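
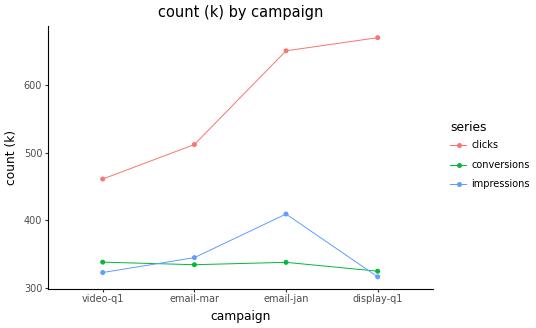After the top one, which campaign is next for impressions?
email-mar

Top 3 for impressions: email-jan ≈ 400, email-mar ≈ 350, video-q1 ≈ 300.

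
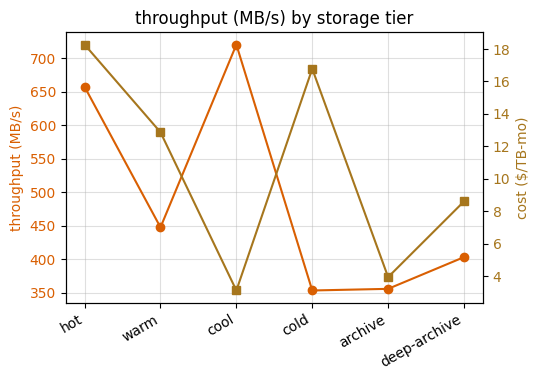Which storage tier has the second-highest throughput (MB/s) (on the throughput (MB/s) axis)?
Top 3 (on the throughput (MB/s) axis): cool ≈ 700, hot ≈ 650, warm ≈ 450.

hot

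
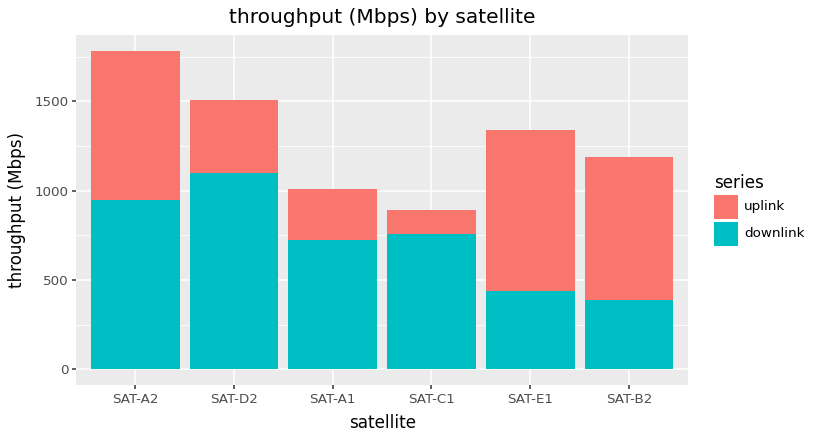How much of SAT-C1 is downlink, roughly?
downlink top ≈ 800, bottom ≈ 0; segment ≈ 800.

≈ 800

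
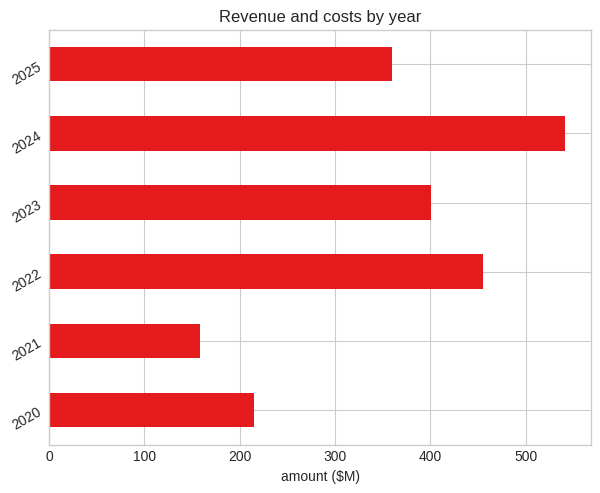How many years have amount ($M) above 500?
Above 500: 2024.

1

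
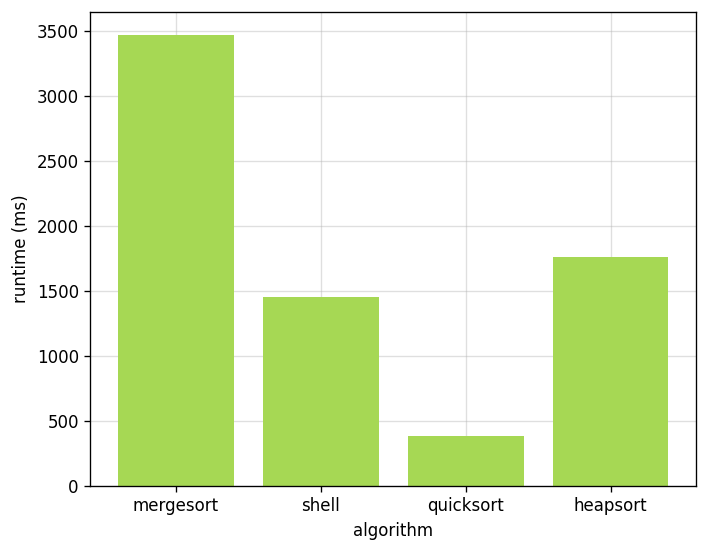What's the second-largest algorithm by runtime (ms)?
heapsort

Top 3: mergesort ≈ 3500, heapsort ≈ 2000, shell ≈ 1500.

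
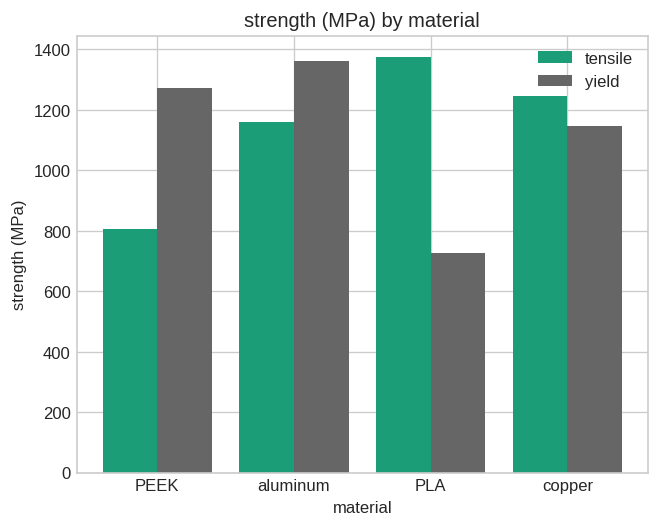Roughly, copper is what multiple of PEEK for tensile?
≈ 1.5×

copper ≈ 1200, PEEK ≈ 800; 1200/800 ≈ 1.5.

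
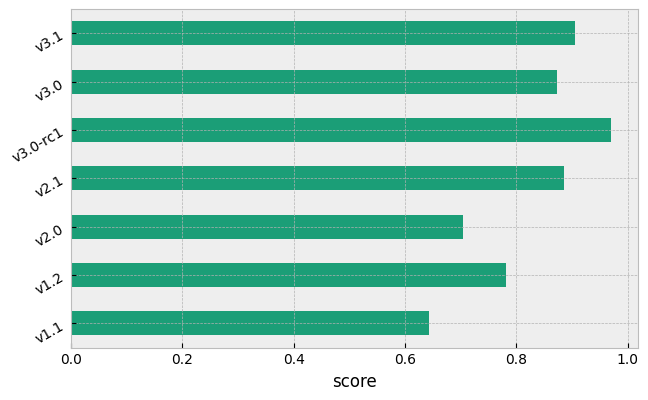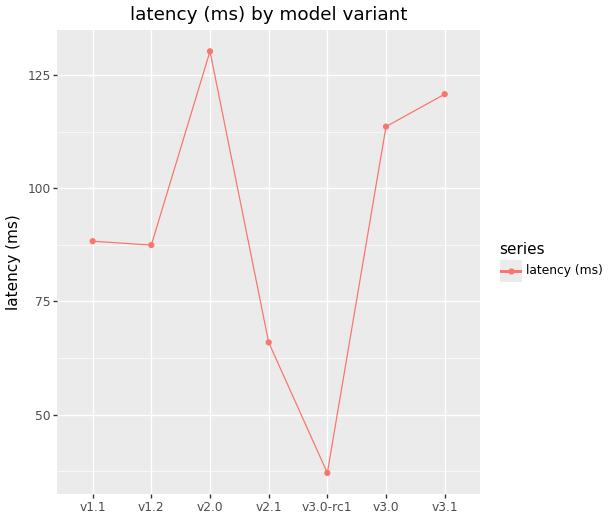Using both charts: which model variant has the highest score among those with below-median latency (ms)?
Chart 2 median latency (ms) ≈ 80; below-median model variants: v1.2, v2.1, v3.0-rc1. Among those, v3.0-rc1 has the highest score (≈ 1).

v3.0-rc1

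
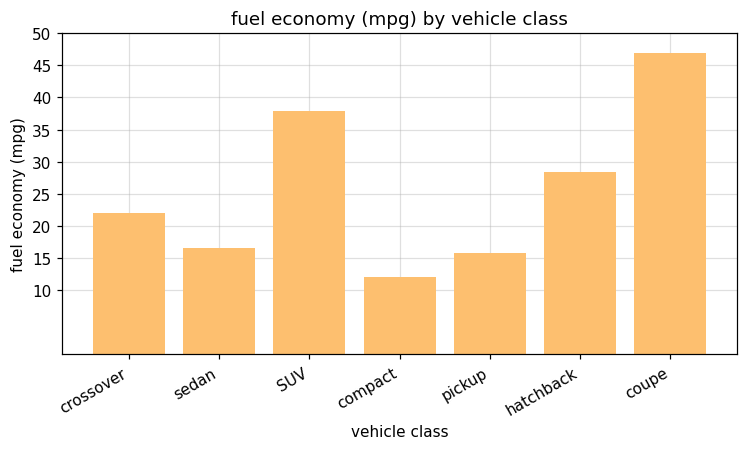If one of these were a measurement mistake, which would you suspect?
coupe

coupe ≈ 45; the rest sit between ≈ 10 and ≈ 40.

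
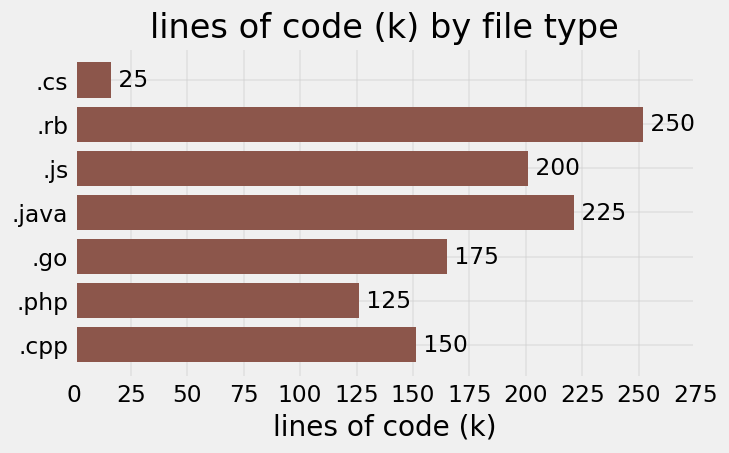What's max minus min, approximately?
≈ 225

Max .rb ≈ 250, min .cs ≈ 25; range ≈ 225.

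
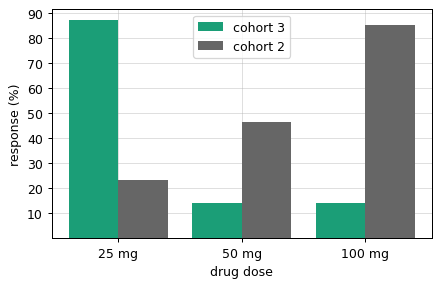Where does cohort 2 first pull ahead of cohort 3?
50 mg

25 mg: cohort 2 ≈ 20 vs cohort 3 ≈ 90 (not yet); 50 mg: cohort 2 ≈ 50 vs cohort 3 ≈ 10 (first crossover).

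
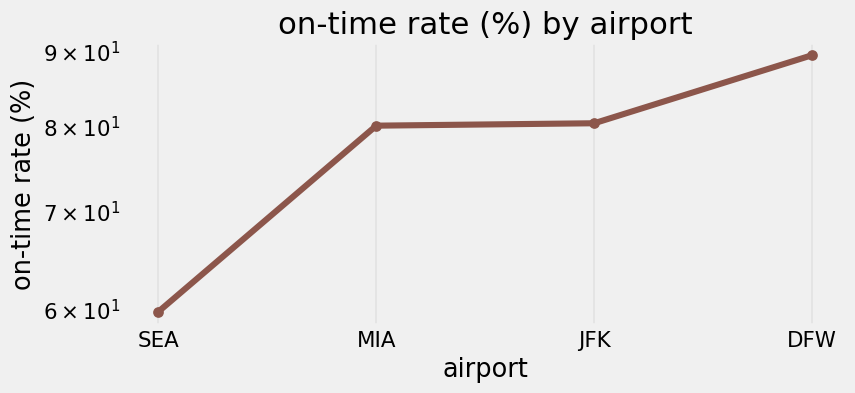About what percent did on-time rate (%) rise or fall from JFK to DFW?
≈ +12.5%

JFK ≈ 80, DFW ≈ 90; (90 − 80) / 80 ≈ +12.5%.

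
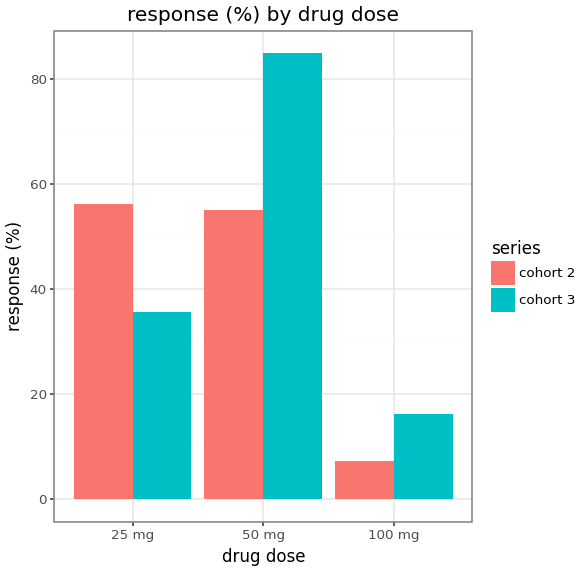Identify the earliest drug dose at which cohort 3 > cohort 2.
50 mg

25 mg: cohort 3 ≈ 40 vs cohort 2 ≈ 60 (not yet); 50 mg: cohort 3 ≈ 90 vs cohort 2 ≈ 60 (first crossover).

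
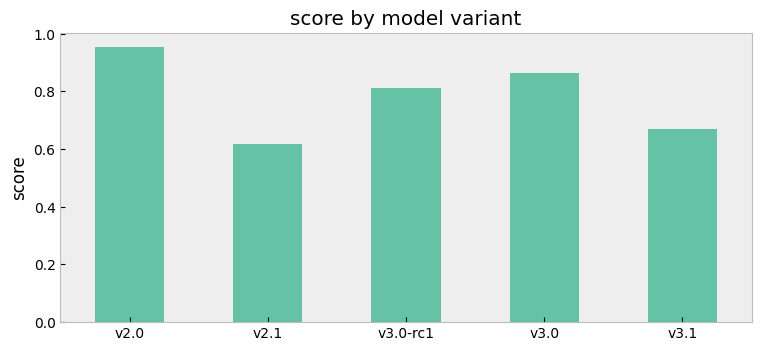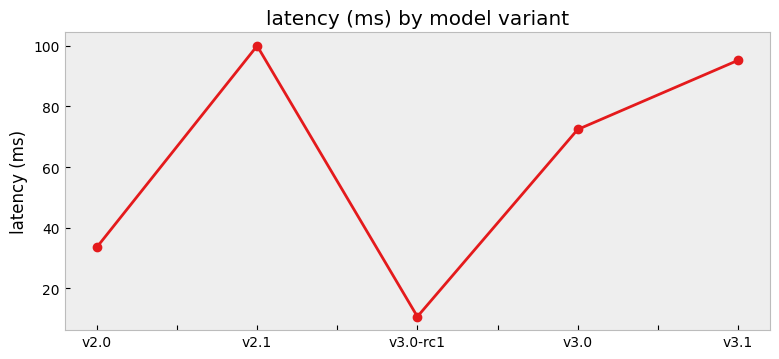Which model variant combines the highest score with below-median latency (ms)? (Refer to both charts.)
Chart 2 median latency (ms) ≈ 70; below-median model variants: v2.0, v3.0-rc1. Among those, v2.0 has the highest score (≈ 1).

v2.0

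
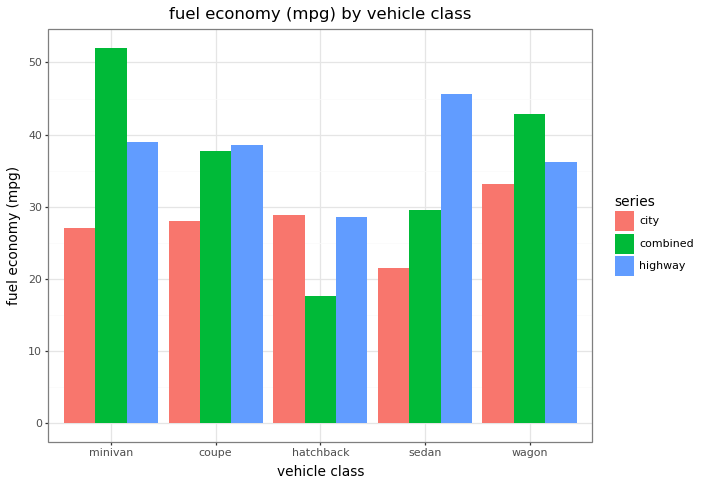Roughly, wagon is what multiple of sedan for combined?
wagon ≈ 45, sedan ≈ 30; 45/30 ≈ 1.5.

≈ 1.5×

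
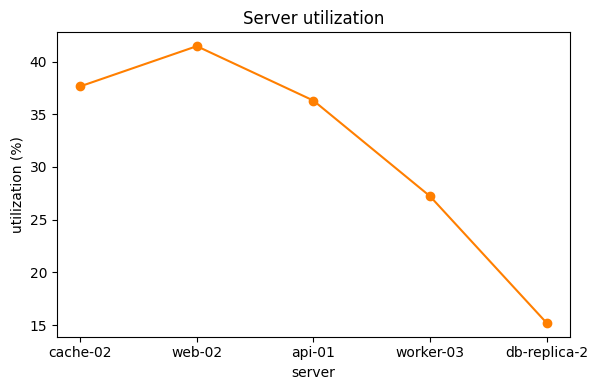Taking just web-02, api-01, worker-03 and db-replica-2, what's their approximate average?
(40 + 35 + 25 + 15) / 4 ≈ 29.

≈ 29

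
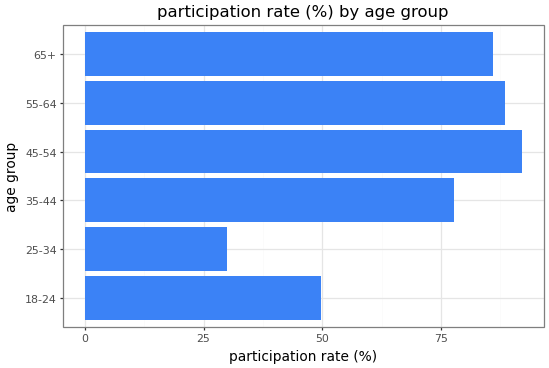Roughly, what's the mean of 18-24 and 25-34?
≈ 40

(50 + 30) / 2 ≈ 40.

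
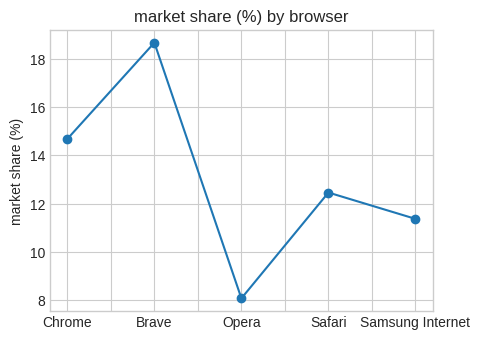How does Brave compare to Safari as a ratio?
≈ 1.58×

Brave ≈ 19, Safari ≈ 12; 19/12 ≈ 1.58.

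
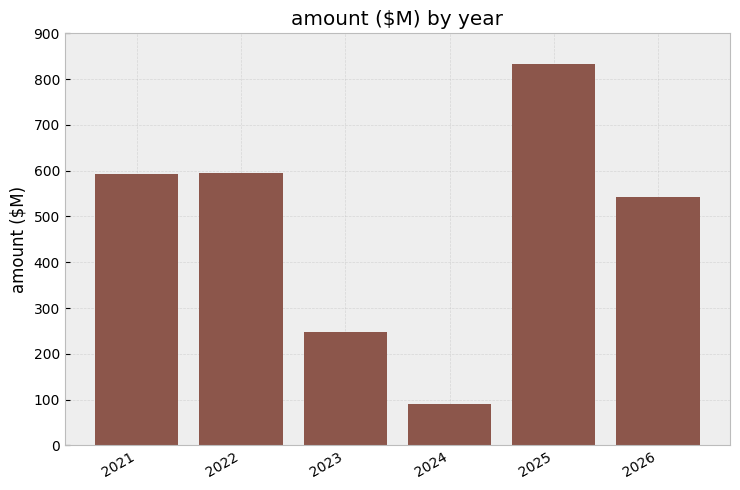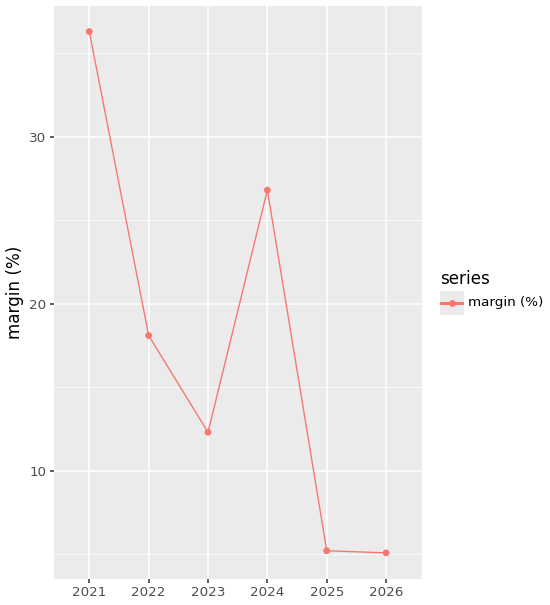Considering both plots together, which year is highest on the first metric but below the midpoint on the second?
2025

Chart 2 median margin (%) ≈ 15; below-median years: 2023, 2025, 2026. Among those, 2025 has the highest amount ($M) (≈ 800).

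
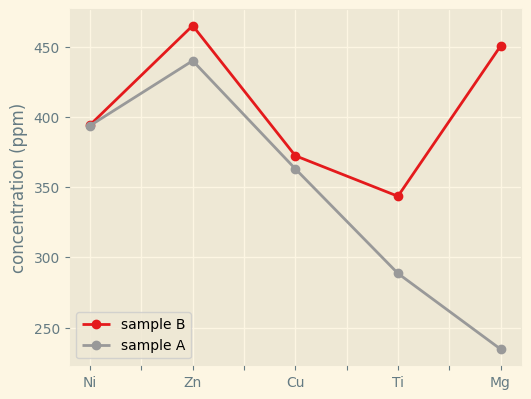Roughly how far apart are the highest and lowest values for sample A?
≈ 200

Max Zn ≈ 440, min Mg ≈ 240; range ≈ 200.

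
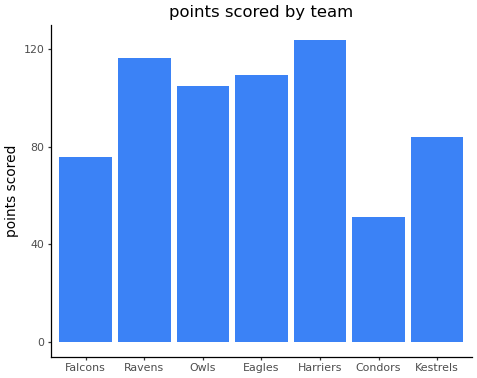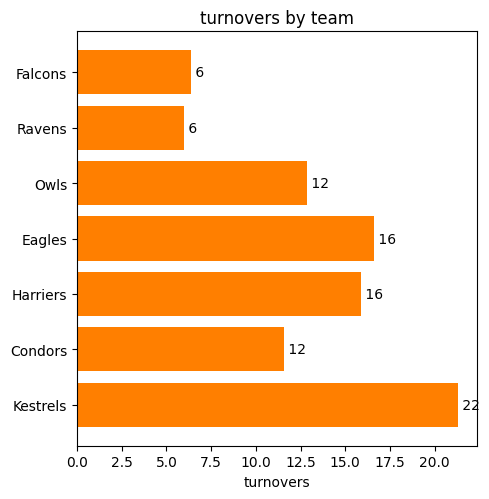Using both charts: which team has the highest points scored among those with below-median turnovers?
Chart 2 median turnovers ≈ 12; below-median teams: Falcons, Ravens, Condors. Among those, Ravens has the highest points scored (≈ 120).

Ravens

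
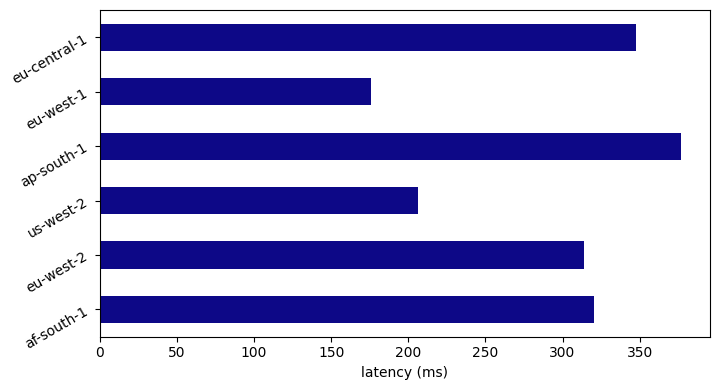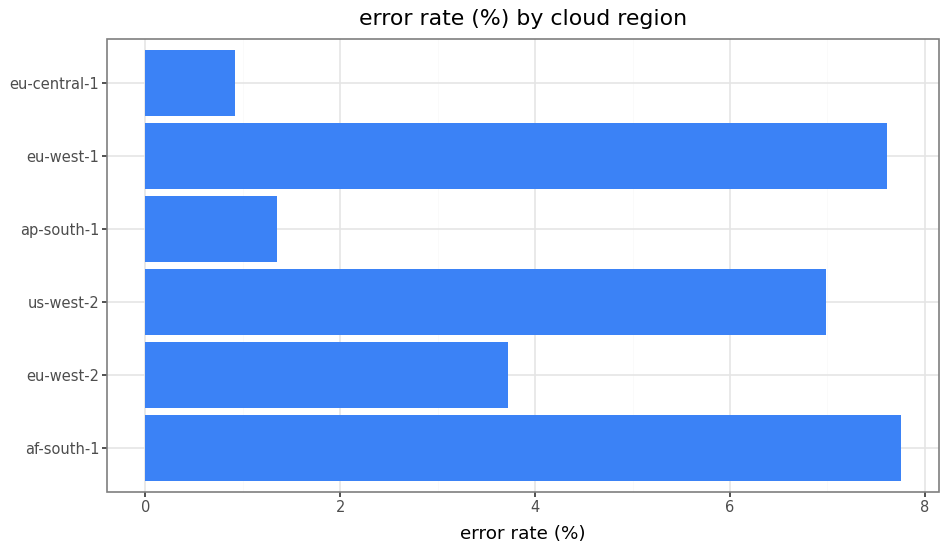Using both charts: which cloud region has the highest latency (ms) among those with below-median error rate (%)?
ap-south-1

Chart 2 median error rate (%) ≈ 5; below-median cloud regions: eu-west-2, ap-south-1, eu-central-1. Among those, ap-south-1 has the highest latency (ms) (≈ 400).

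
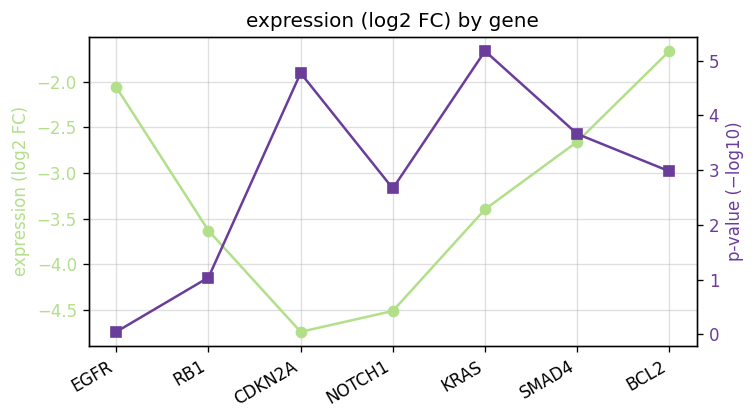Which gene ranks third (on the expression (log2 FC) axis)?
SMAD4

Top 4 (on the expression (log2 FC) axis): BCL2 ≈ -1.5, EGFR ≈ -2.0, SMAD4 ≈ -2.5, KRAS ≈ -3.5.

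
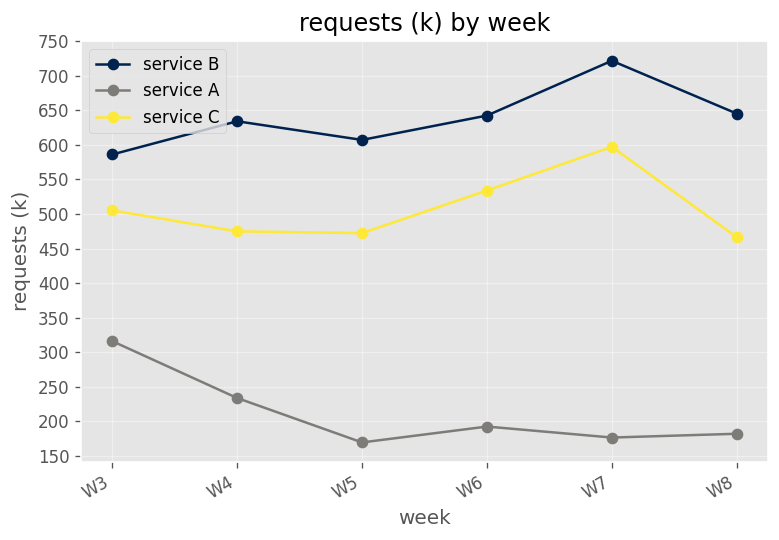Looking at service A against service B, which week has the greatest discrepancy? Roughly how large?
W7, ≈ 500 k

W7: service A ≈ 200, service B ≈ 700 → gap ≈ 500. Next-largest (W8) is only ≈ 450.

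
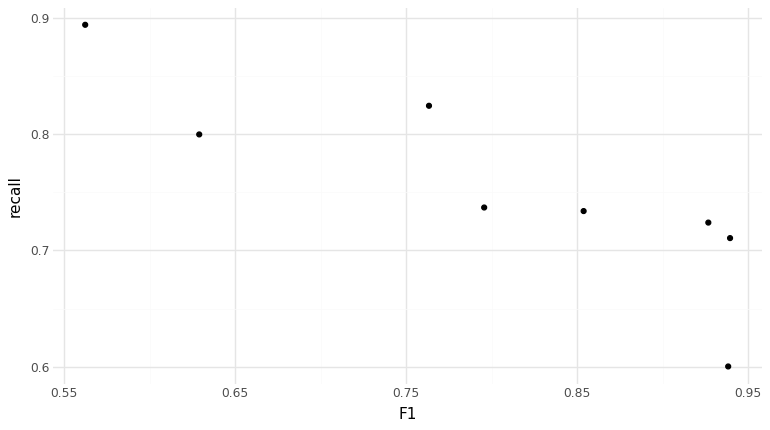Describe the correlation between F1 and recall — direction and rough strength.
Points are negatively correlated; strong (|r| ≈ 0.9).

negative, strong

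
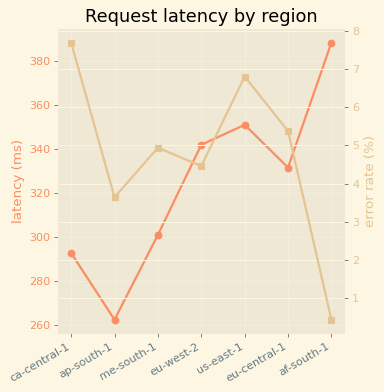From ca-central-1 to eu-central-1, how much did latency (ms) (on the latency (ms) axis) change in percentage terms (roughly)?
ca-central-1 ≈ 300, eu-central-1 ≈ 340; (340 − 300) / 300 ≈ +13.3%.

≈ +13.3%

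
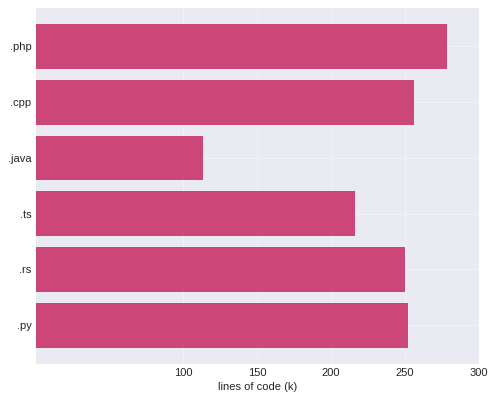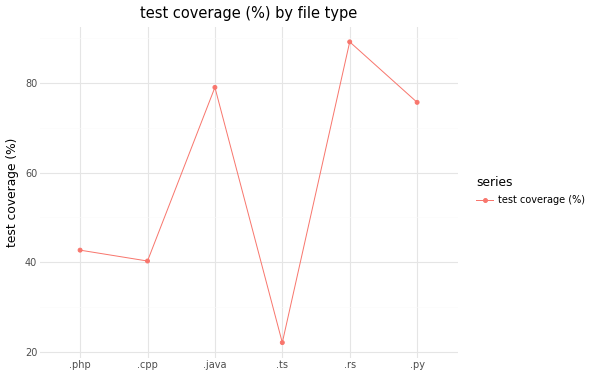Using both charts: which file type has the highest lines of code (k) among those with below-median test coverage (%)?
.php

Chart 2 median test coverage (%) ≈ 60; below-median file types: .php, .cpp, .ts. Among those, .php has the highest lines of code (k) (≈ 300).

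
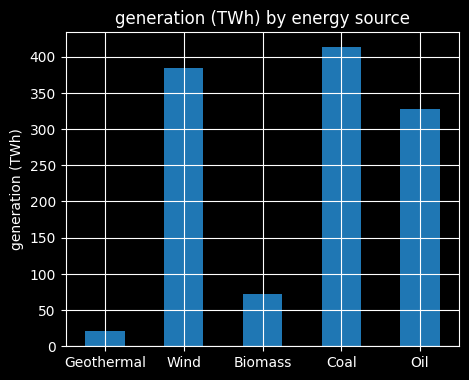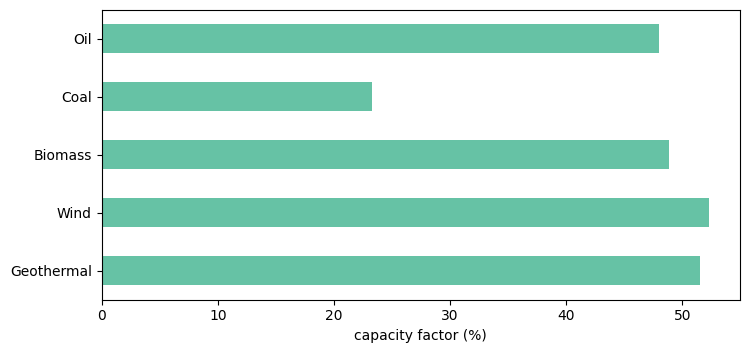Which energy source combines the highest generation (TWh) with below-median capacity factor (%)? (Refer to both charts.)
Coal

Chart 2 median capacity factor (%) ≈ 50; below-median energy sources: Coal, Oil. Among those, Coal has the highest generation (TWh) (≈ 400).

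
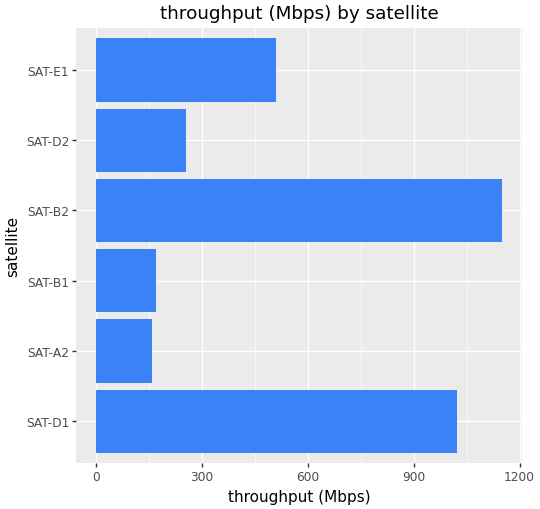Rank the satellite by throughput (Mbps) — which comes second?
SAT-D1

Top 3: SAT-B2 ≈ 1100, SAT-D1 ≈ 1000, SAT-E1 ≈ 500.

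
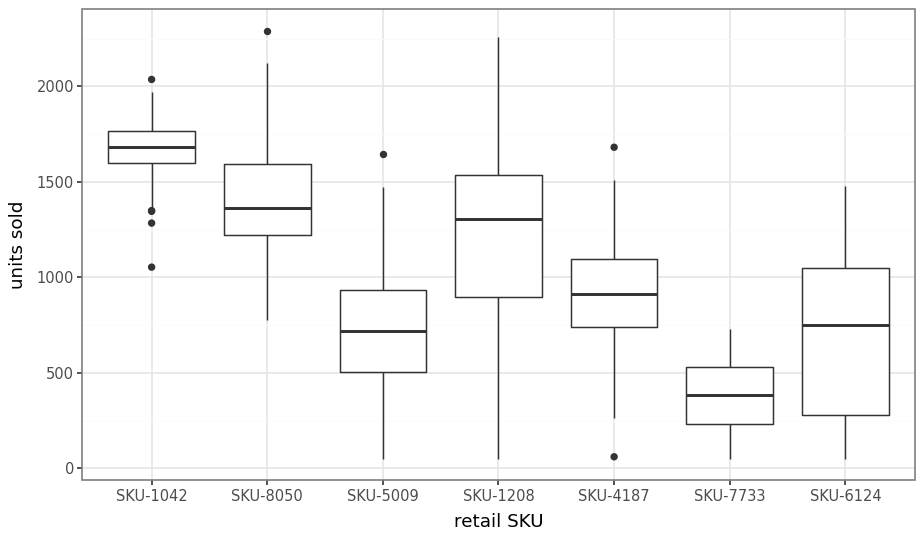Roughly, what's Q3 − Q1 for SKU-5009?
Q3 ≈ 1000, Q1 ≈ 600; IQR ≈ 400.

≈ 400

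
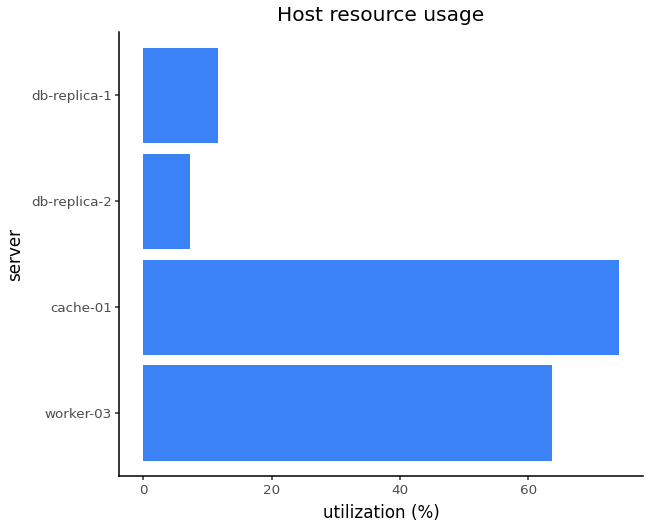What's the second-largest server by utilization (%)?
worker-03

Top 3: cache-01 ≈ 70, worker-03 ≈ 60, db-replica-1 ≈ 10.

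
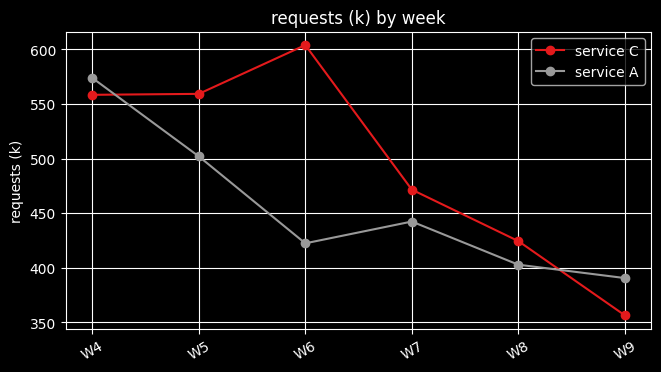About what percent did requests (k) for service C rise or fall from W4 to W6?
≈ +9.1%

W4 ≈ 550, W6 ≈ 600; (600 − 550) / 550 ≈ +9.1%.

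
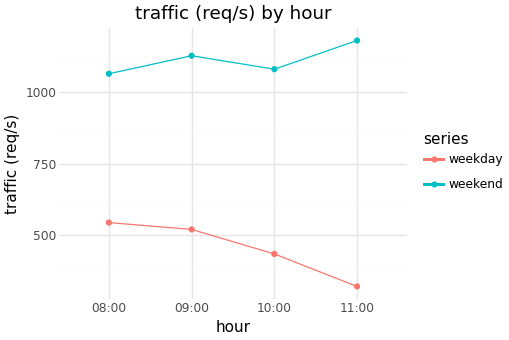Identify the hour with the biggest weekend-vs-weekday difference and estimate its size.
11:00: weekend ≈ 1200, weekday ≈ 300 → gap ≈ 900. Next-largest (10:00) is only ≈ 700.

11:00, ≈ 900 req/s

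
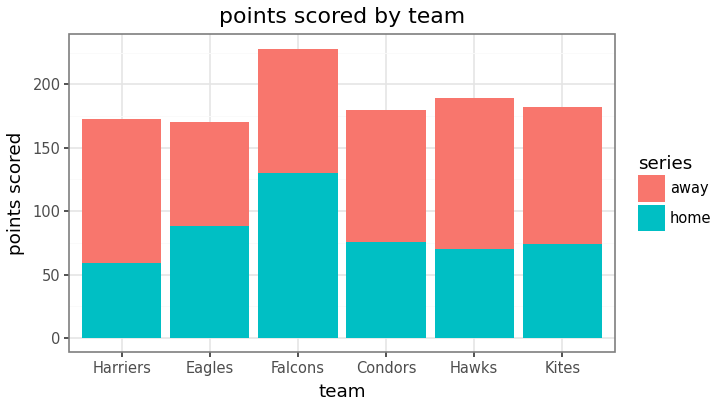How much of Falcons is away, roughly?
≈ 100

away top ≈ 220, bottom ≈ 120; segment ≈ 100.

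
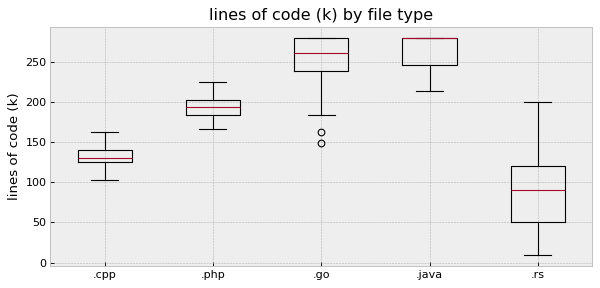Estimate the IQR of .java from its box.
≈ 40

Q3 ≈ 280, Q1 ≈ 240; IQR ≈ 40.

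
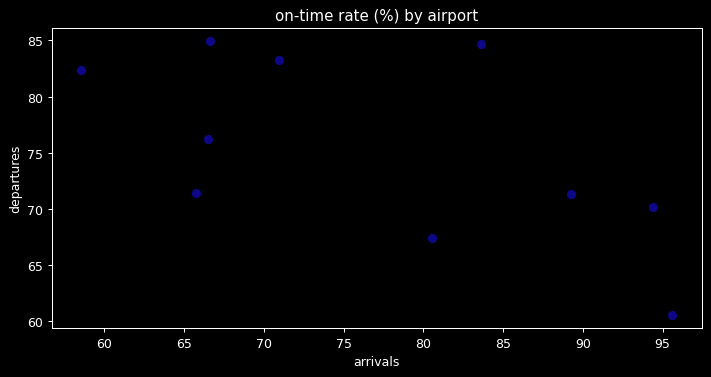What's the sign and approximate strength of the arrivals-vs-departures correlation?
negative, moderate

Points are negatively correlated; moderate (|r| ≈ 0.6).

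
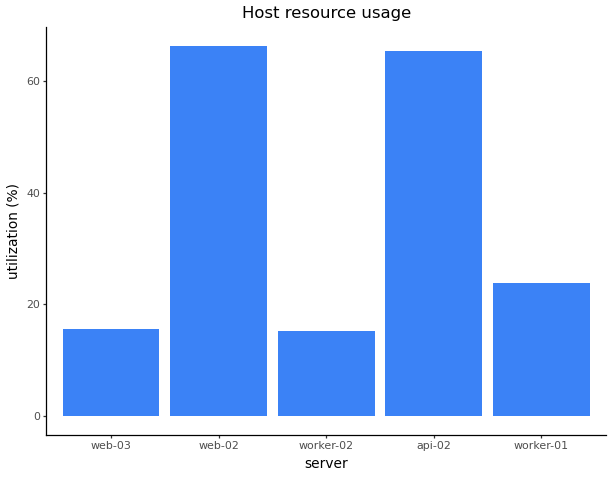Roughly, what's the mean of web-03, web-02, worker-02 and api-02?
(20 + 70 + 20 + 70) / 4 ≈ 45.

≈ 45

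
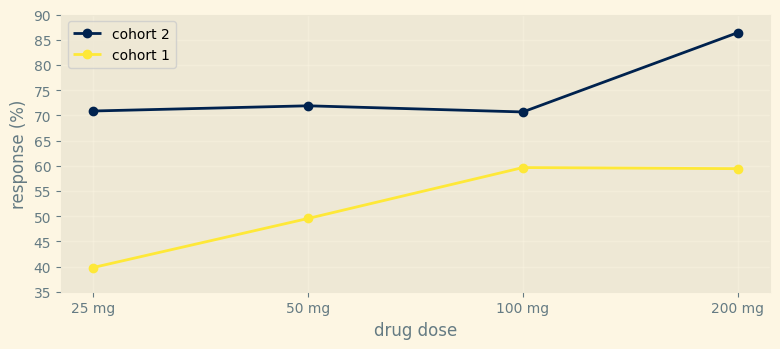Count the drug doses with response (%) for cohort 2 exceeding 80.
1

Above 80: 200 mg.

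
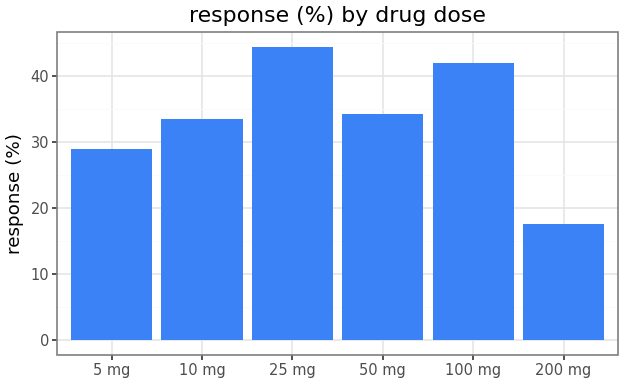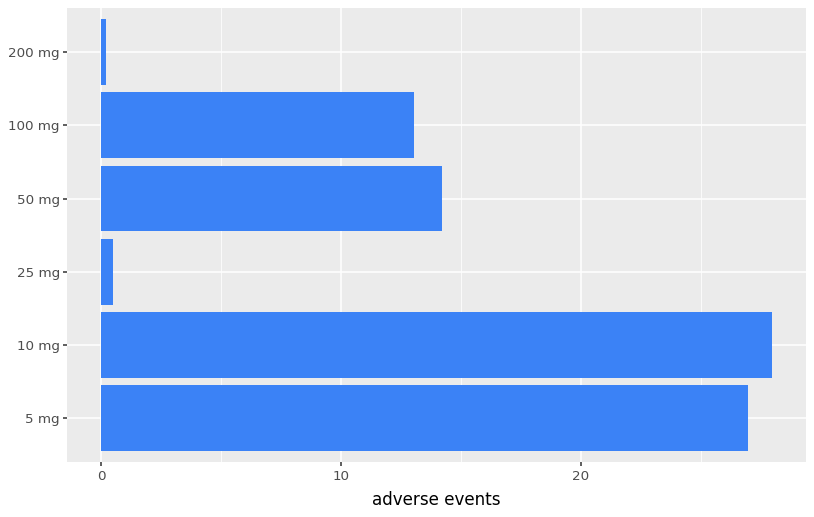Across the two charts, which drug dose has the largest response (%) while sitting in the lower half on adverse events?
25 mg

Chart 2 median adverse events ≈ 15; below-median drug doses: 25 mg, 100 mg, 200 mg. Among those, 25 mg has the highest response (%) (≈ 45).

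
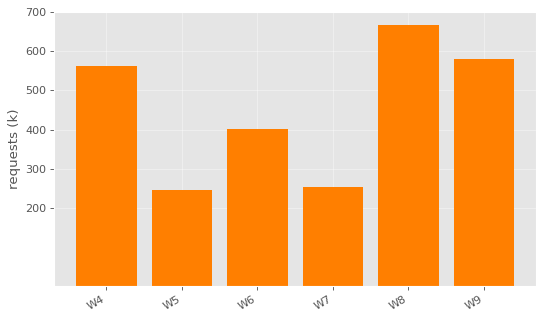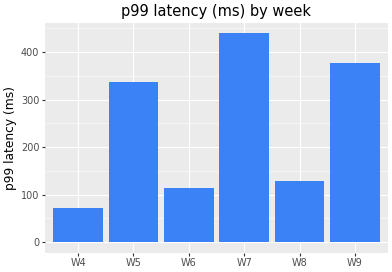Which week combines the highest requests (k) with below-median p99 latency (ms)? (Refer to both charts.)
W8

Chart 2 median p99 latency (ms) ≈ 250; below-median weeks: W4, W6, W8. Among those, W8 has the highest requests (k) (≈ 700).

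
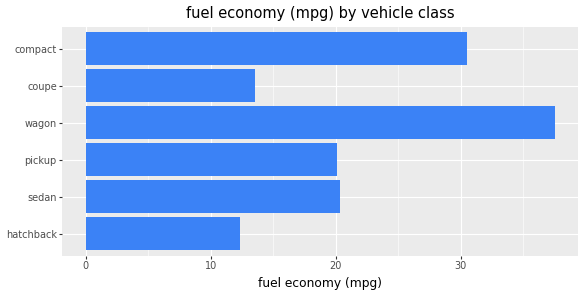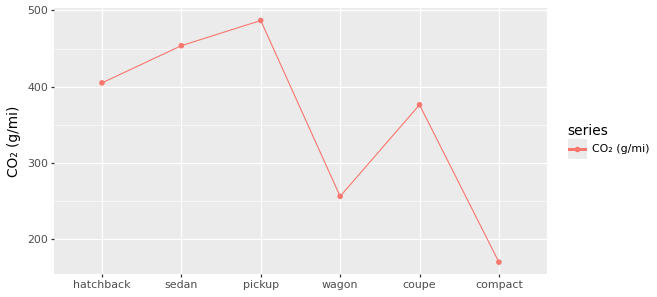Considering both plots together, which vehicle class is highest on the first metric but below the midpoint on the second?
Chart 2 median CO₂ (g/mi) ≈ 400; below-median vehicle classes: wagon, coupe, compact. Among those, wagon has the highest fuel economy (mpg) (≈ 40).

wagon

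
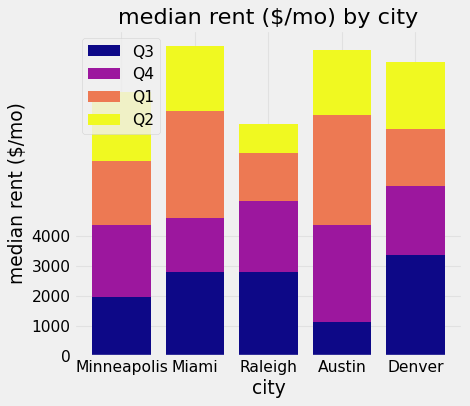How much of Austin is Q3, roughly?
≈ 1000

Q3 top ≈ 1000, bottom ≈ 0; segment ≈ 1000.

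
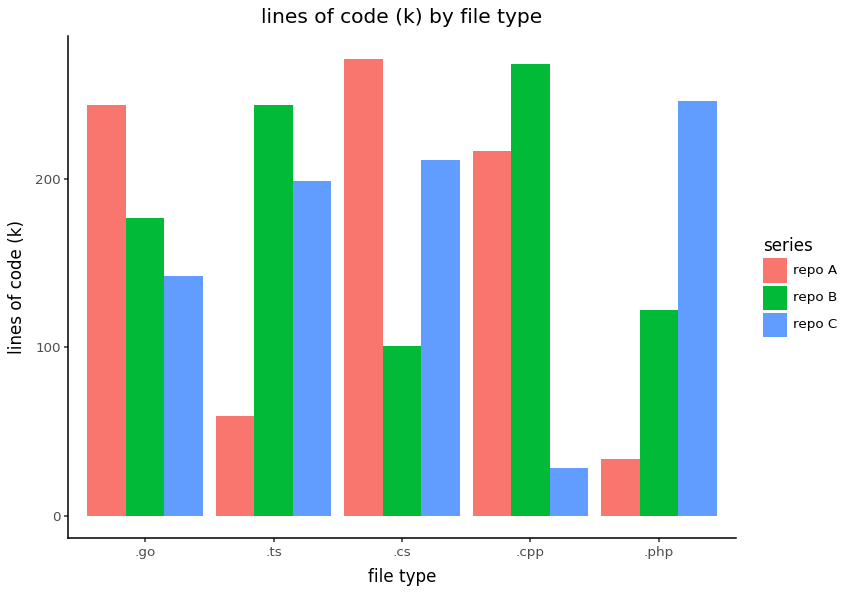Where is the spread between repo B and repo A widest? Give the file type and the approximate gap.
.ts: repo B ≈ 250, repo A ≈ 50 → gap ≈ 200. Next-largest (.cs) is only ≈ 175.

.ts, ≈ 200 k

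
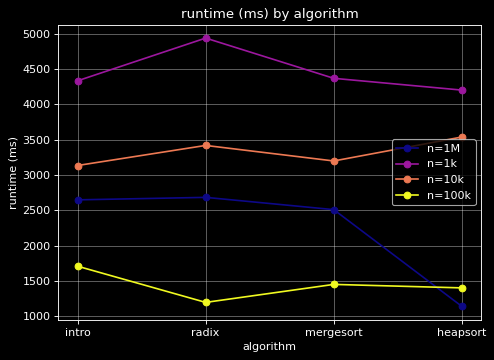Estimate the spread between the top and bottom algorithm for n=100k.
Max intro ≈ 1500, min radix ≈ 1000; range ≈ 500.

≈ 500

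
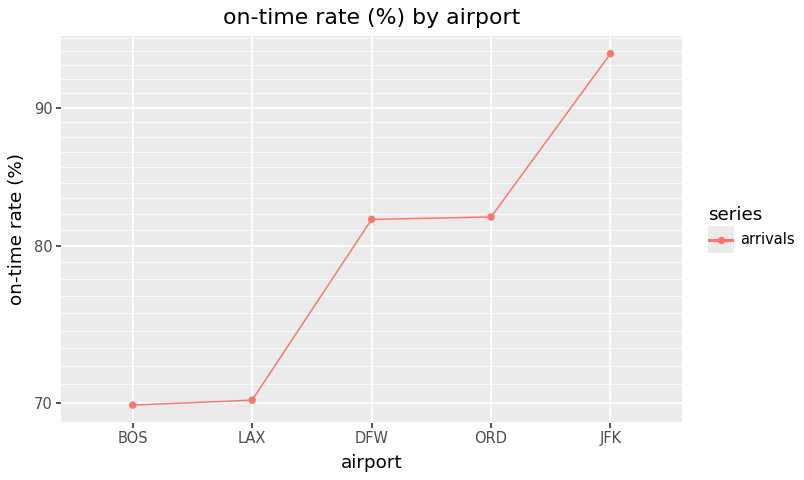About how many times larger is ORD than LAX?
ORD ≈ 80, LAX ≈ 70; 80/70 ≈ 1.14.

≈ 1.14×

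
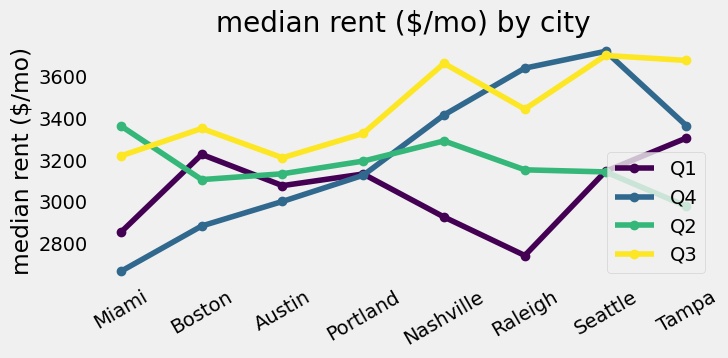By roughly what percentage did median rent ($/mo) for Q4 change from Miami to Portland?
Miami ≈ 2700, Portland ≈ 3100; (3100 − 2700) / 2700 ≈ +14.8%.

≈ +14.8%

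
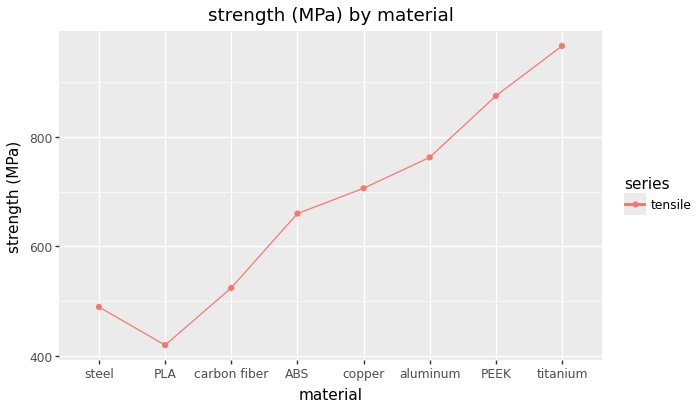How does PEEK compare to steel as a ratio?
PEEK ≈ 850, steel ≈ 500; 850/500 ≈ 1.7.

≈ 1.7×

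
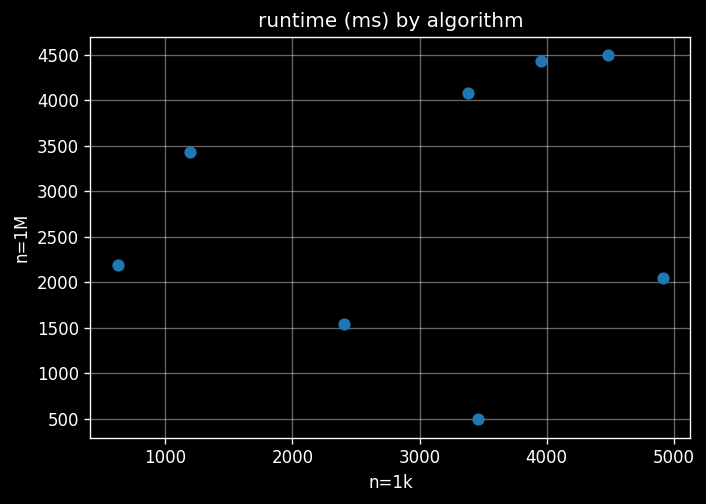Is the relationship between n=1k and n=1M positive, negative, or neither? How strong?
Points are roughly uncorrelated; weak (|r| ≈ 0.2).

no clear correlation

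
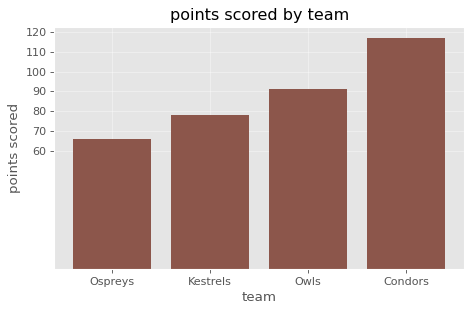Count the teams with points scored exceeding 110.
1

Above 110: Condors.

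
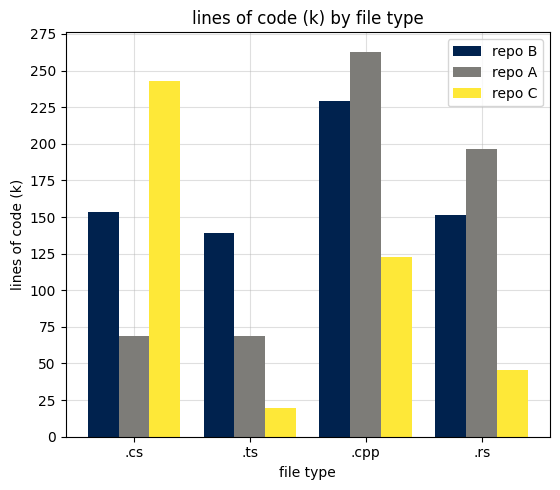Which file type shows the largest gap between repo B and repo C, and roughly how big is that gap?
.ts: repo B ≈ 150, repo C ≈ 25 → gap ≈ 125. Next-largest (.cpp) is only ≈ 100.

.ts, ≈ 125 k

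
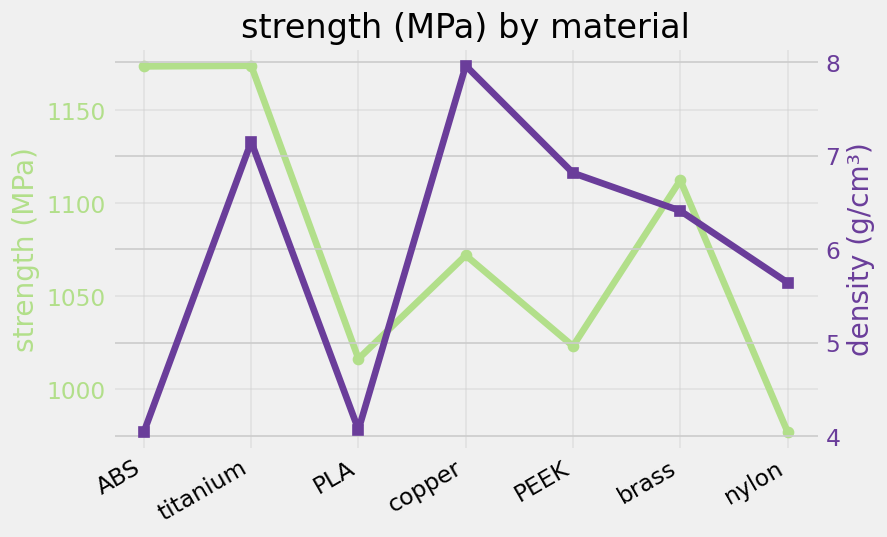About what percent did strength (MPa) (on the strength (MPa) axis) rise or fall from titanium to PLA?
≈ -13.6%

titanium ≈ 1180, PLA ≈ 1020; (1020 − 1180) / 1180 ≈ -13.6%.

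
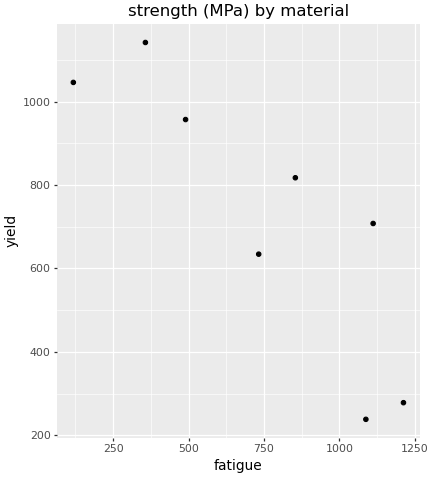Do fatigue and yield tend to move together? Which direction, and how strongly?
Points are negatively correlated; strong (|r| ≈ 0.9).

negative, strong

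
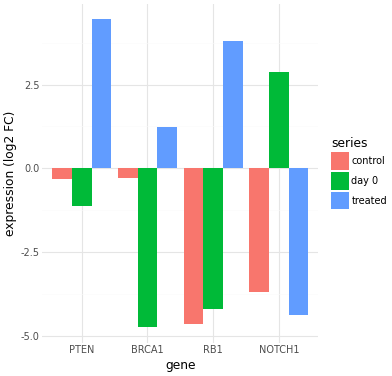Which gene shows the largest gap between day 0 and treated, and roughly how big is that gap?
RB1: day 0 ≈ -4, treated ≈ 4 → gap ≈ 8. Next-largest (NOTCH1) is only ≈ 7.

RB1, ≈ 8 log2 FC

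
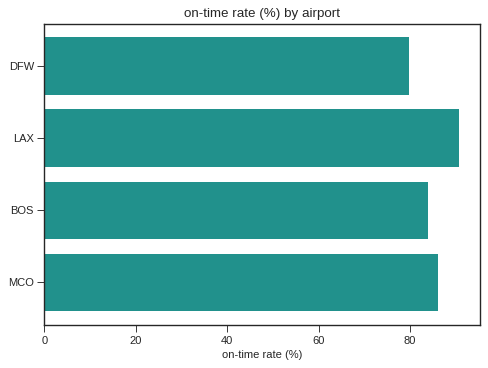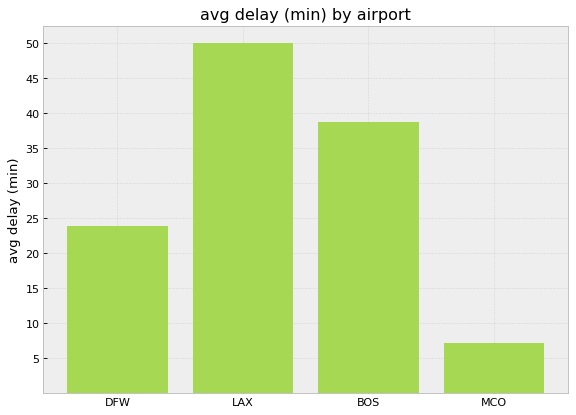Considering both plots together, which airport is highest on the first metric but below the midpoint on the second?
MCO

Chart 2 median avg delay (min) ≈ 30; below-median airports: DFW, MCO. Among those, MCO has the highest on-time rate (%) (≈ 90).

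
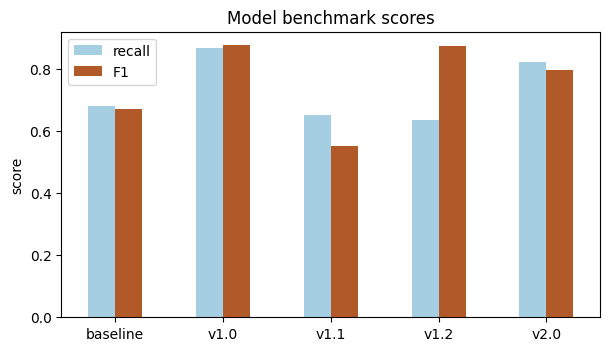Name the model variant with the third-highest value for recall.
baseline

Top 4 for recall: v1.0 ≈ 0.9, v2.0 ≈ 0.8, baseline ≈ 0.7, v1.1 ≈ 0.6.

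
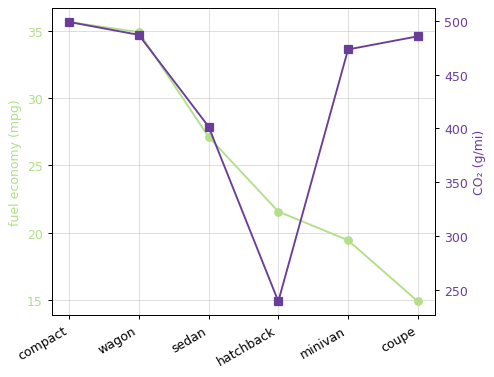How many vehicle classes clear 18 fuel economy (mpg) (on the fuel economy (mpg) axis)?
5

Above 18: compact, wagon, sedan, hatchback, minivan.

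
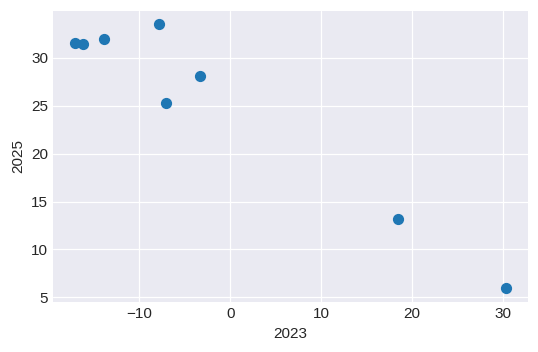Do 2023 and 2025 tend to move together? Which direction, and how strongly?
negative, strong

Points are negatively correlated; strong (|r| ≈ 1.0).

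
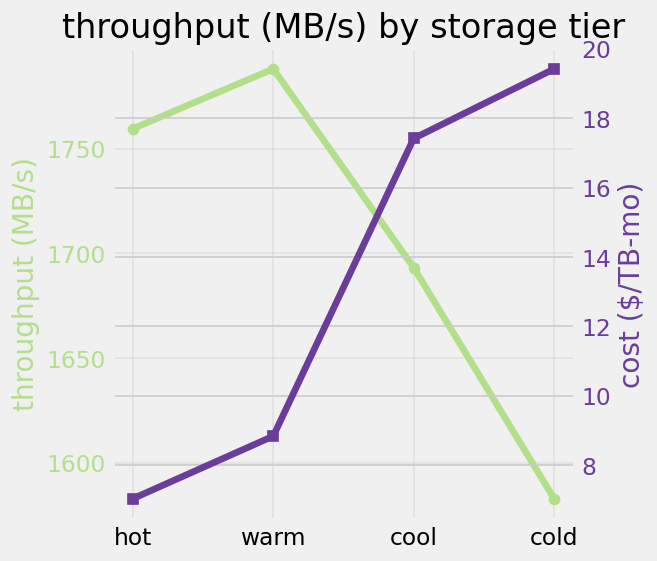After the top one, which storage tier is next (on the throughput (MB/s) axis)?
Top 3 (on the throughput (MB/s) axis): warm ≈ 1780, hot ≈ 1760, cool ≈ 1700.

hot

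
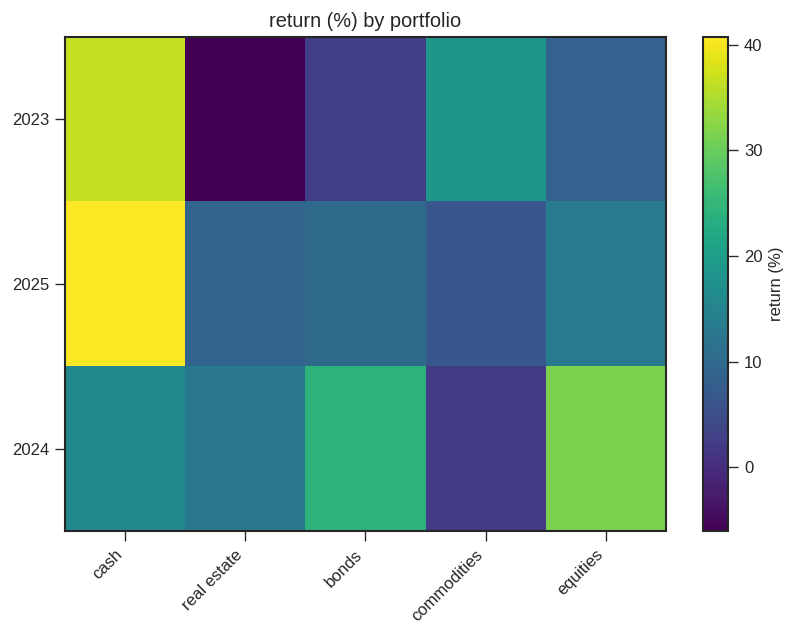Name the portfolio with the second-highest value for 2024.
Top 3 for 2024: equities ≈ 30, bonds ≈ 25, cash ≈ 15.

bonds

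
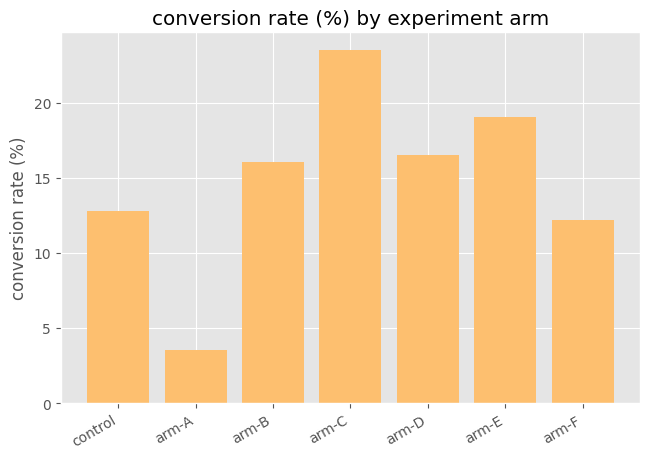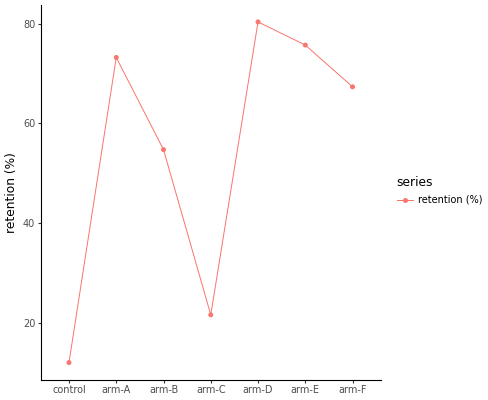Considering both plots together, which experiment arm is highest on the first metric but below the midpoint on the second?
arm-C

Chart 2 median retention (%) ≈ 70; below-median experiment arms: control, arm-B, arm-C. Among those, arm-C has the highest conversion rate (%) (≈ 25).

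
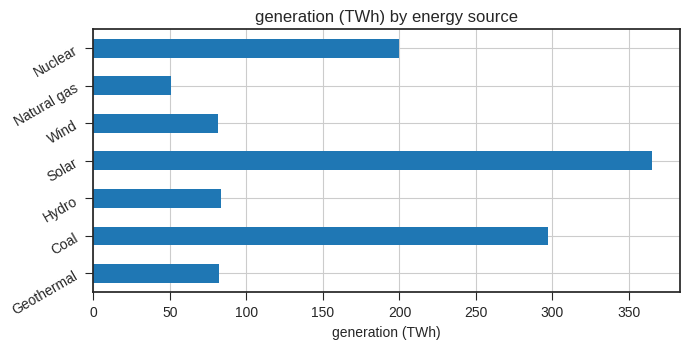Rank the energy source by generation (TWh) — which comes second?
Coal

Top 3: Solar ≈ 350, Coal ≈ 300, Nuclear ≈ 200.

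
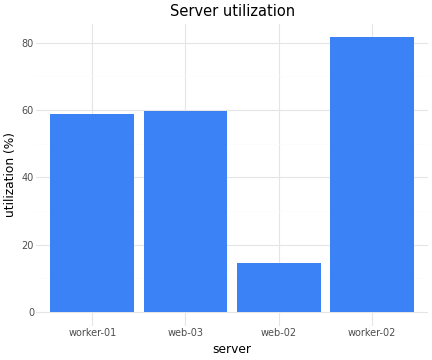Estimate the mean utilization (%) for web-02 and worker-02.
≈ 45

(10 + 80) / 2 ≈ 45.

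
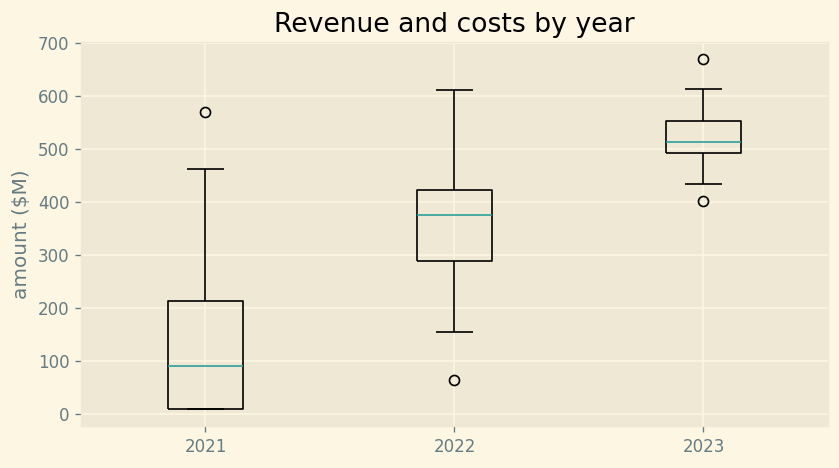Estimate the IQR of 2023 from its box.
≈ 50

Q3 ≈ 550, Q1 ≈ 500; IQR ≈ 50.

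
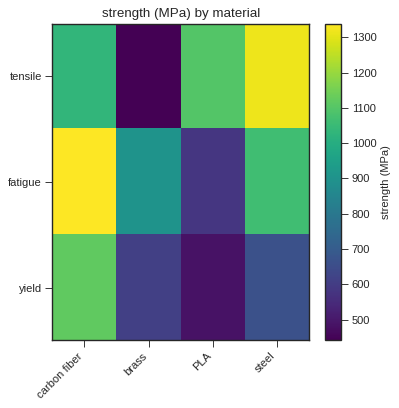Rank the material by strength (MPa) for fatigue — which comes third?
brass

Top 4 for fatigue: carbon fiber ≈ 1300, steel ≈ 1100, brass ≈ 900, PLA ≈ 600.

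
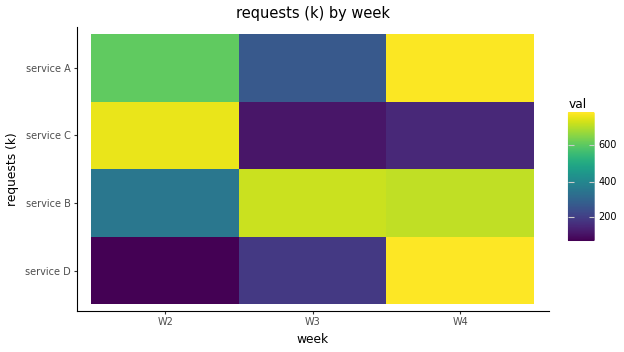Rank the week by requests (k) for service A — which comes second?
Top 3 for service A: W4 ≈ 800, W2 ≈ 600, W3 ≈ 300.

W2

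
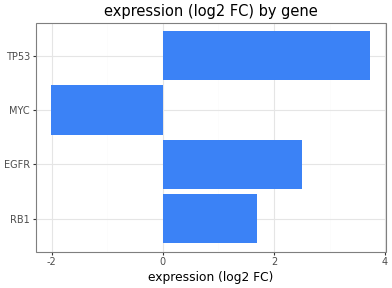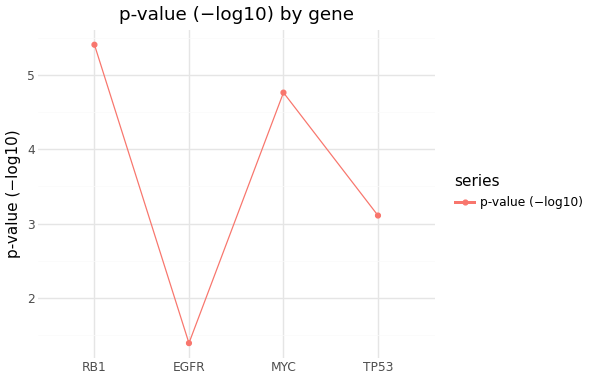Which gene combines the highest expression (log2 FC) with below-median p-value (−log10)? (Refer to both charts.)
Chart 2 median p-value (−log10) ≈ 4; below-median genes: EGFR, TP53. Among those, TP53 has the highest expression (log2 FC) (≈ 3.5).

TP53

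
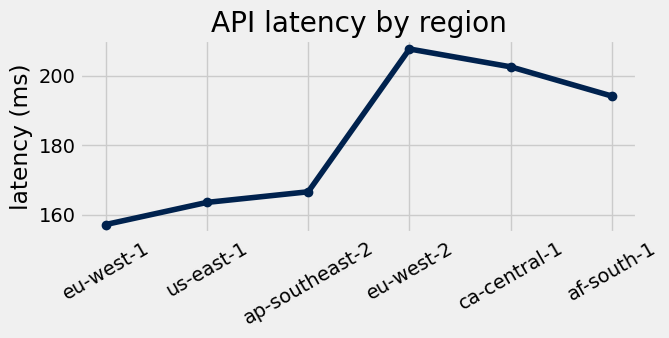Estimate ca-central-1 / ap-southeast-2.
ca-central-1 ≈ 205, ap-southeast-2 ≈ 165; 205/165 ≈ 1.24.

≈ 1.24×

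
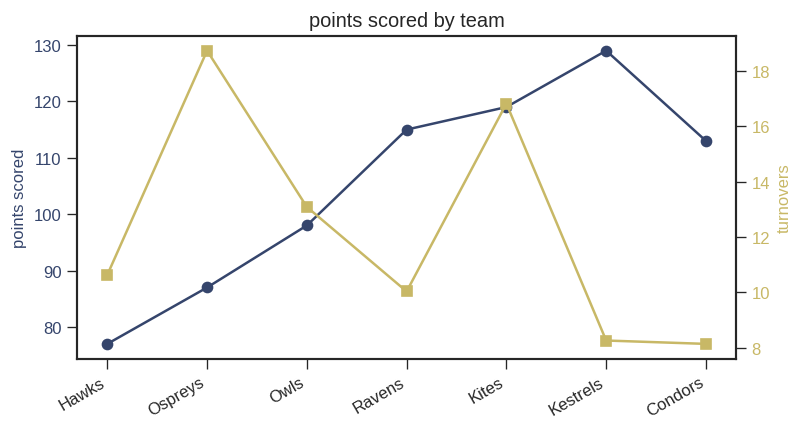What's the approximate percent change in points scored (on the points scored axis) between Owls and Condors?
≈ +15%

Owls ≈ 100, Condors ≈ 115; (115 − 100) / 100 ≈ +15%.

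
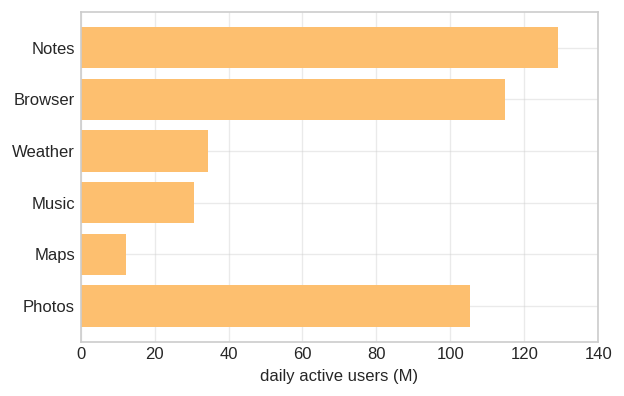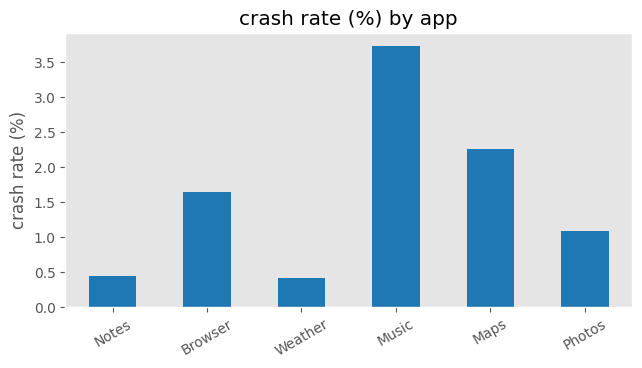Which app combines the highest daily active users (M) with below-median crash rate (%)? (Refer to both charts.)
Notes

Chart 2 median crash rate (%) ≈ 1.5; below-median apps: Notes, Weather, Photos. Among those, Notes has the highest daily active users (M) (≈ 120).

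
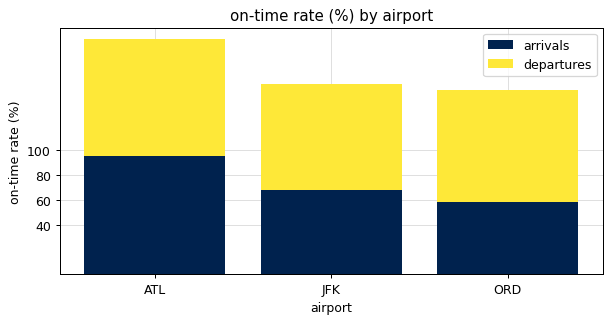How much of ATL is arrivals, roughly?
arrivals top ≈ 100, bottom ≈ 0; segment ≈ 100.

≈ 100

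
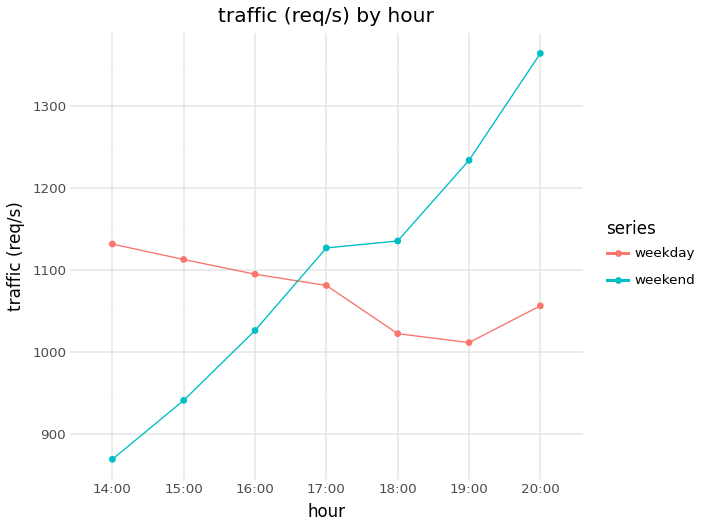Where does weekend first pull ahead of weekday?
17:00

16:00: weekend ≈ 1050 vs weekday ≈ 1100 (not yet); 17:00: weekend ≈ 1150 vs weekday ≈ 1100 (first crossover).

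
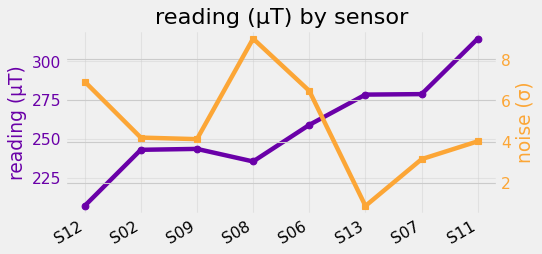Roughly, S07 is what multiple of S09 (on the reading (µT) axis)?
≈ 1.17×

S07 ≈ 280, S09 ≈ 240; 280/240 ≈ 1.17.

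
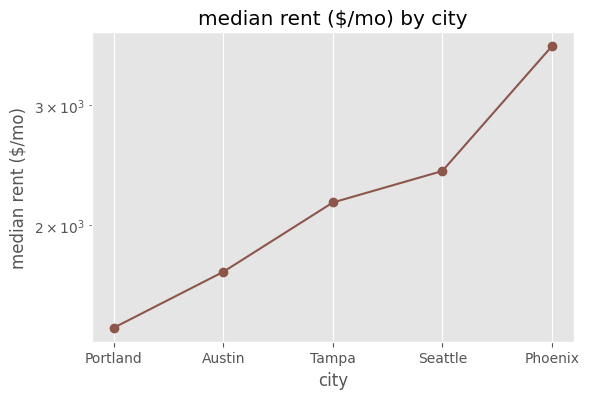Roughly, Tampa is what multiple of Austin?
≈ 1.22×

Tampa ≈ 2200, Austin ≈ 1800; 2200/1800 ≈ 1.22.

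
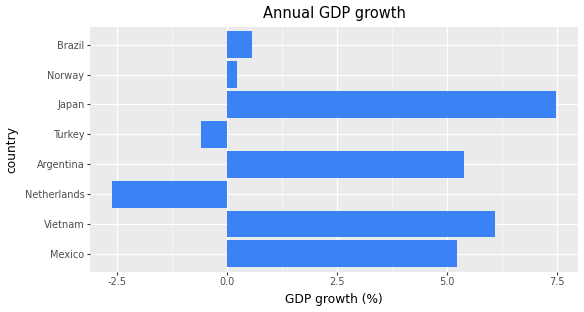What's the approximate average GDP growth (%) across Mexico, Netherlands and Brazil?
≈ 1

(5 + -3 + 1) / 3 ≈ 1.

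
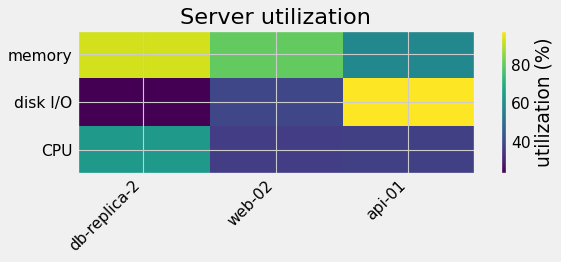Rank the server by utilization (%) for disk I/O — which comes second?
web-02

Top 3 for disk I/O: api-01 ≈ 100, web-02 ≈ 40, db-replica-2 ≈ 20.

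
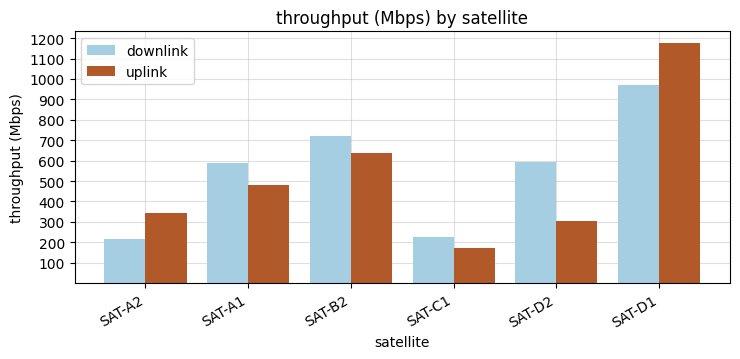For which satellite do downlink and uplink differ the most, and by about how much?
SAT-D2: downlink ≈ 600, uplink ≈ 300 → gap ≈ 300. Next-largest (SAT-D1) is only ≈ 200.

SAT-D2, ≈ 300 Mbps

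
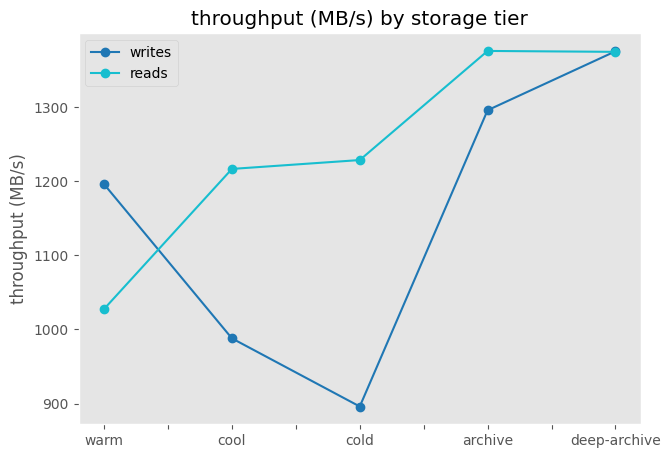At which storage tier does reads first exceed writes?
warm: reads ≈ 1050 vs writes ≈ 1200 (not yet); cool: reads ≈ 1200 vs writes ≈ 1000 (first crossover).

cool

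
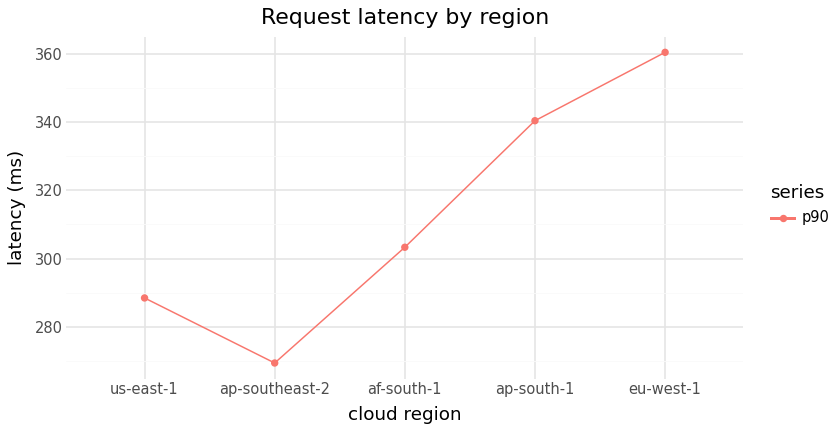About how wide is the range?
≈ 90

Max eu-west-1 ≈ 360, min ap-southeast-2 ≈ 270; range ≈ 90.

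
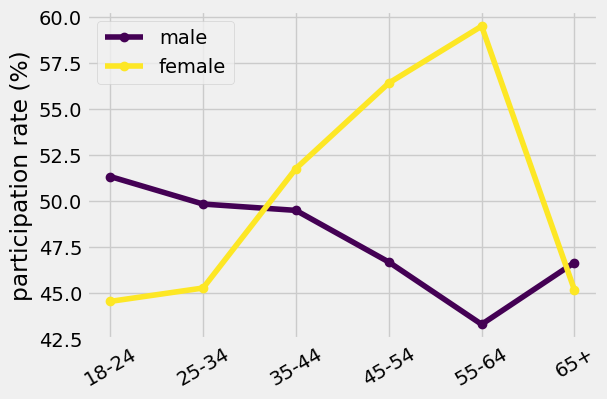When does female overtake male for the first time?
25-34: female ≈ 46 vs male ≈ 50 (not yet); 35-44: female ≈ 52 vs male ≈ 50 (first crossover).

35-44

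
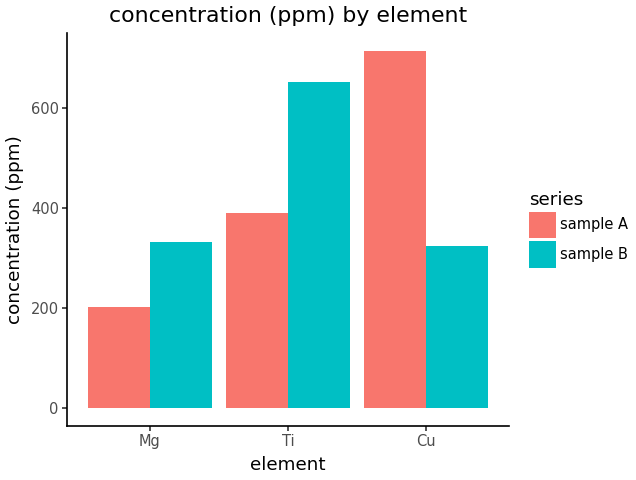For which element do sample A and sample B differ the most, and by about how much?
Cu, ≈ 400 ppm

Cu: sample A ≈ 700, sample B ≈ 300 → gap ≈ 400. Next-largest (Ti) is only ≈ 300.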